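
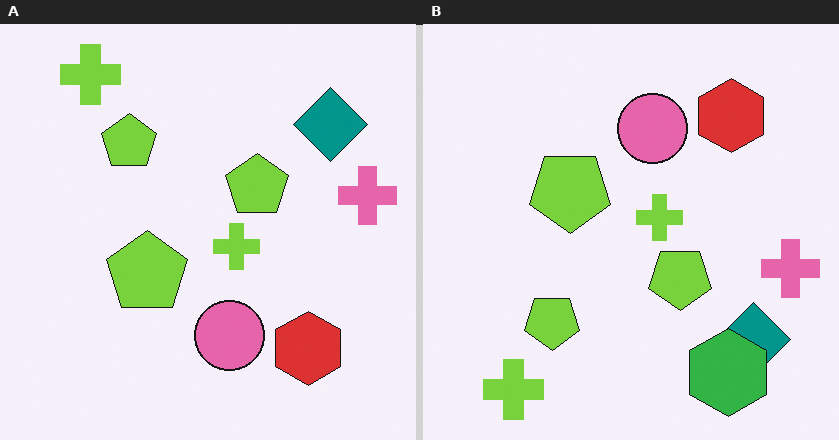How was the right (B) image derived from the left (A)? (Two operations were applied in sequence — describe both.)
Flipped vertically (top ↔ bottom), then overlaid with an additional green hexagon.

The red hexagon is in the bottom-right of the left (A) image and the top-right of the right (B) — shapes on opposite sides of the horizontal midline have swapped in a mirror flip. A green hexagon appears in the right (B) image that is absent from the left (A).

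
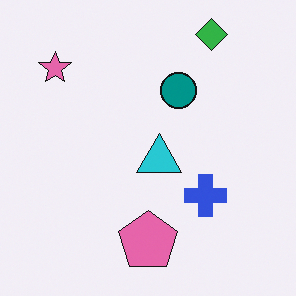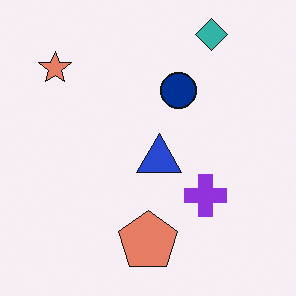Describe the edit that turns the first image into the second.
This is the original image hue-shifted slightly.

Every shape's color has rotated by the same amount around the hue wheel — a uniform hue shift.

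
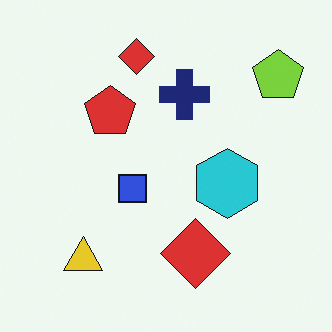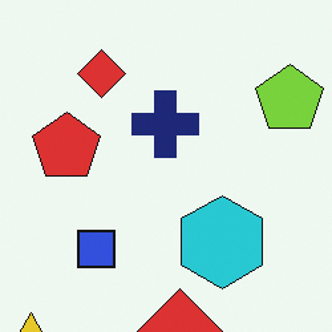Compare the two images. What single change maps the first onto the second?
Cropped slightly and scaled back up.

The visible shapes are larger and the field of view is narrower; shapes near the original edges may be partly or wholly outside the frame — a crop-and-rescale.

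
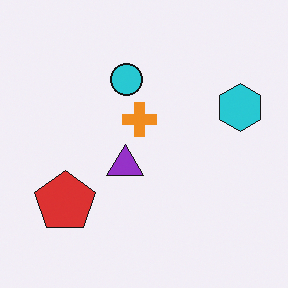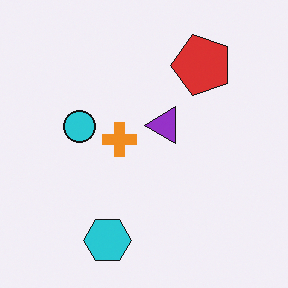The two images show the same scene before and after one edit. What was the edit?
The second image is the first transposed (reflected across the top-left ↔ bottom-right diagonal).

Shapes have swapped their row and column positions — what was in the top-right is now in the bottom-left — a diagonal reflection.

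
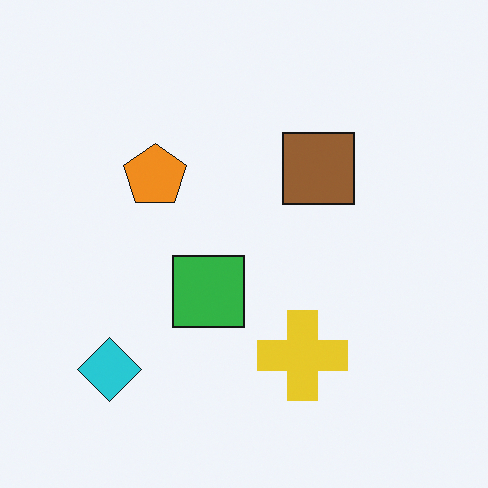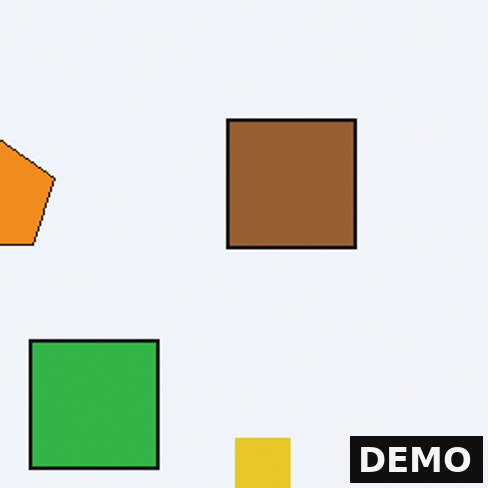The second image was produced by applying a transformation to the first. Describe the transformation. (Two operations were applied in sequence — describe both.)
Cropped tightly and scaled back up, then watermarked with the text "DEMO" in the lower-right corner.

The visible shapes are larger and the field of view is narrower; shapes near the original edges may be partly or wholly outside the frame — a crop-and-rescale. A dark label reading "DEMO" appears in the lower-right corner.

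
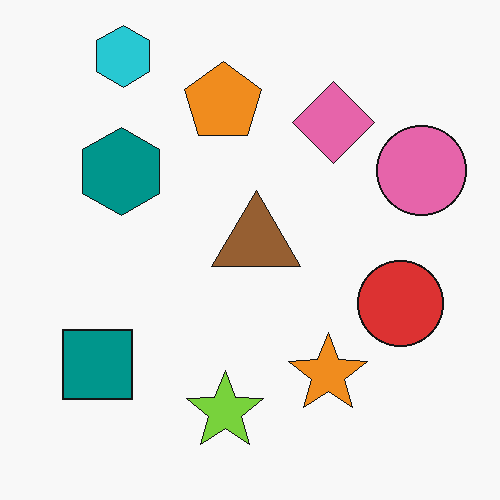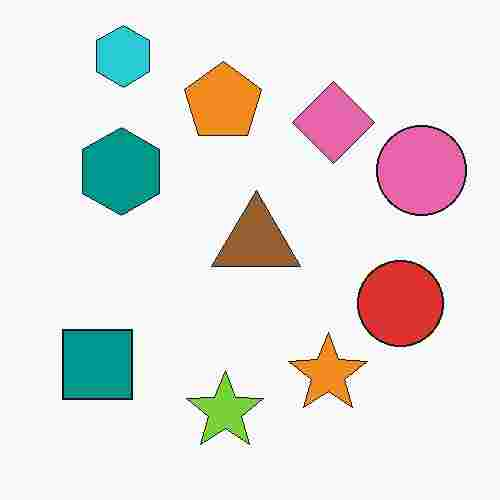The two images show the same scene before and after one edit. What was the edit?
It was degraded with heavy JPEG compression.

Blocky 8×8 compression artifacts appear around shape edges and the flat background shows ringing — characteristic JPEG degradation.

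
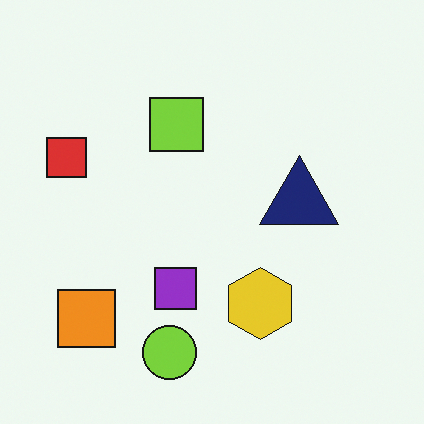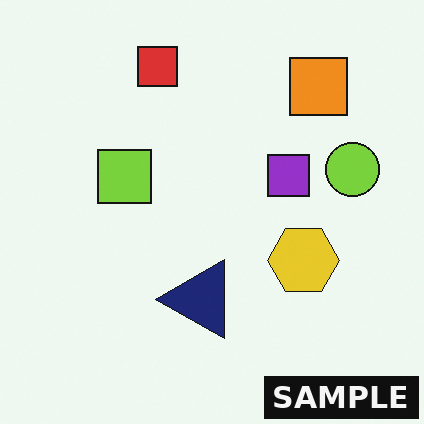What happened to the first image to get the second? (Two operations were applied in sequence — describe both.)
This is the original image transposed (reflected across the top-left ↔ bottom-right diagonal), then watermarked with the text "SAMPLE" in the lower-right corner.

Shapes have swapped their row and column positions — what was in the top-right is now in the bottom-left — a diagonal reflection. A dark label reading "SAMPLE" appears in the lower-right corner.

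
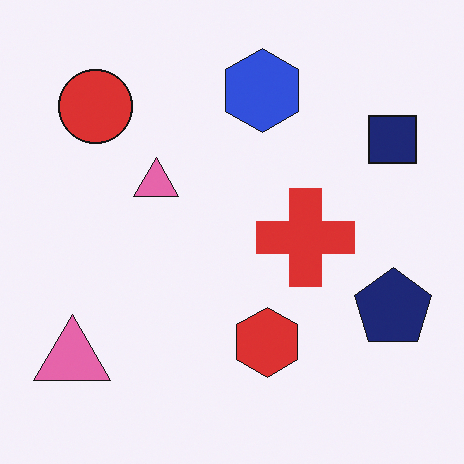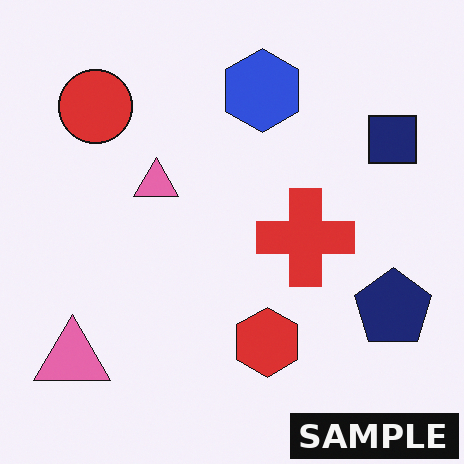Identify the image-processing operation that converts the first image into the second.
It was watermarked with the text "SAMPLE" in the lower-right corner.

A dark label reading "SAMPLE" appears in the lower-right corner.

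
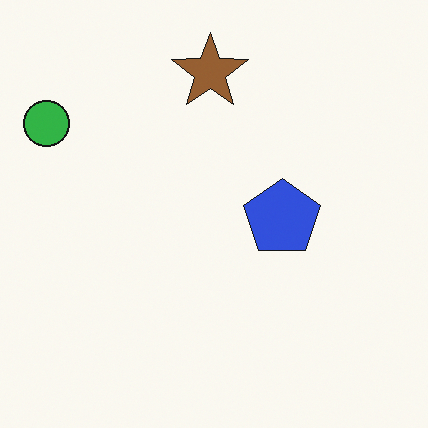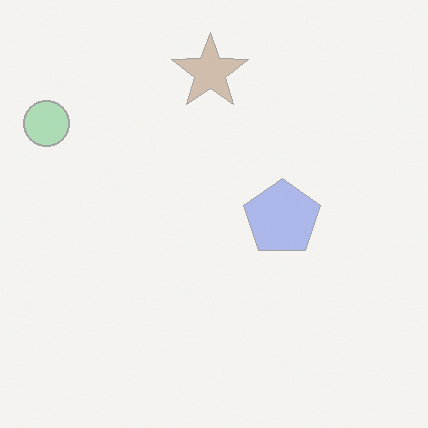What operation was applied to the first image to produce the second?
Given much lower contrast.

Tones are pushed toward mid-grey across the whole image — a global contrast change.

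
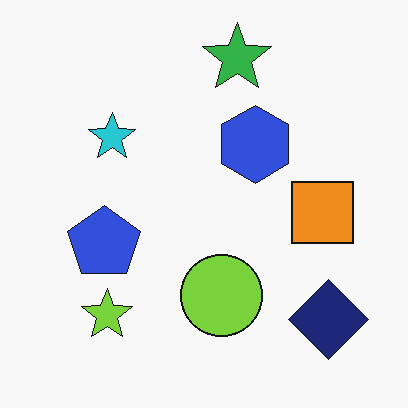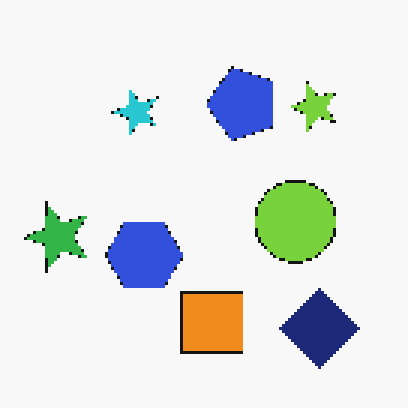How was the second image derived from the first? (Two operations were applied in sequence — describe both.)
Lightly pixelated (a mild mosaic effect), then transposed (reflected across the top-left ↔ bottom-right diagonal).

Shapes are reduced to large square blocks; fine edges and outlines are lost — a downscale-then-upscale (mosaic) effect. Shapes have swapped their row and column positions — what was in the top-right is now in the bottom-left — a diagonal reflection.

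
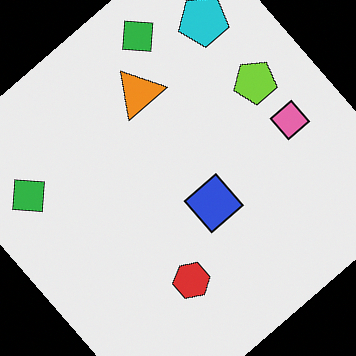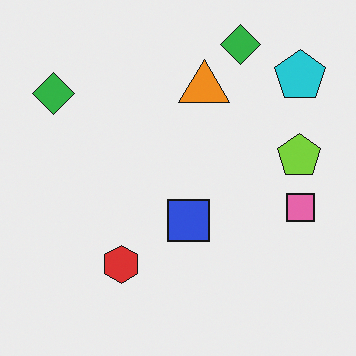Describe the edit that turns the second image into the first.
The first image is the second rotated counter-clockwise by a large amount — several tens of degrees.

Every shape is tilted by the same angle and the image corners show triangular fill wedges — a whole-image rotation by a non-right angle.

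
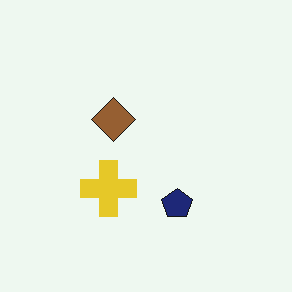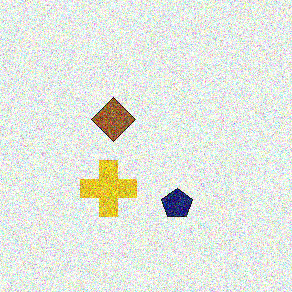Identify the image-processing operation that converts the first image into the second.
The second image is the first degraded with strong gaussian noise.

Random speckle covers the whole image, including the flat background.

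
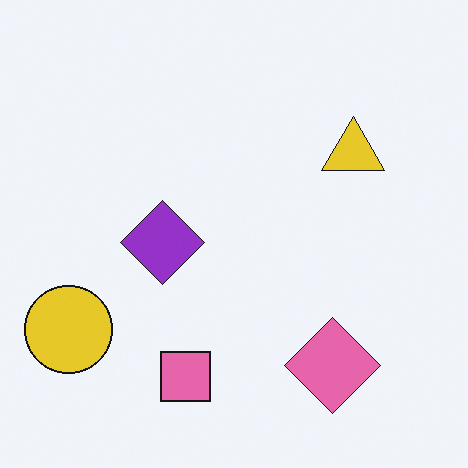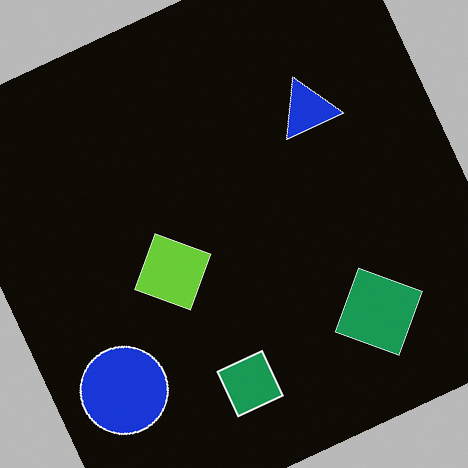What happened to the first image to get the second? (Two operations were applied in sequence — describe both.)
Rotated counter-clockwise by a moderate amount, then color-inverted (negative).

Every shape is tilted by the same angle and the image corners show triangular fill wedges — a whole-image rotation by a non-right angle. The light background has become dark and every shape's color is its complement — a photographic negative.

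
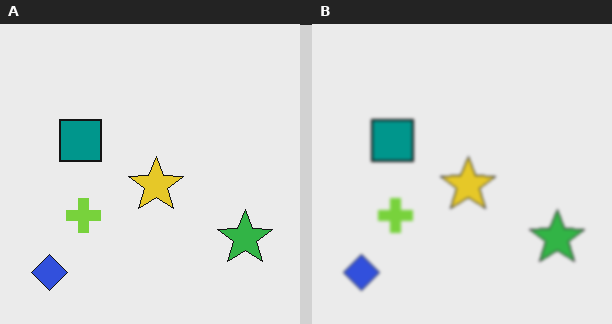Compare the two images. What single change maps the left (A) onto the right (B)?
The transformation is: slightly softened.

Shape edges and outlines are uniformly softened across the whole image.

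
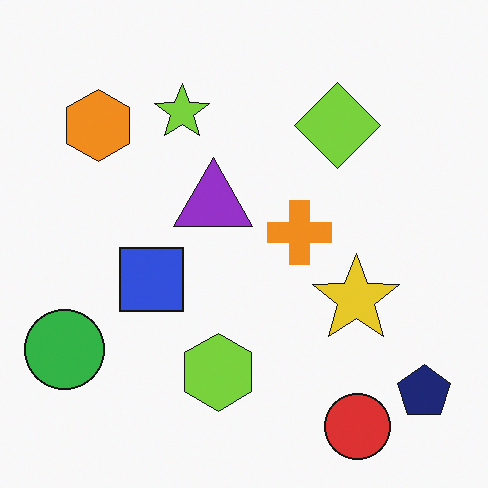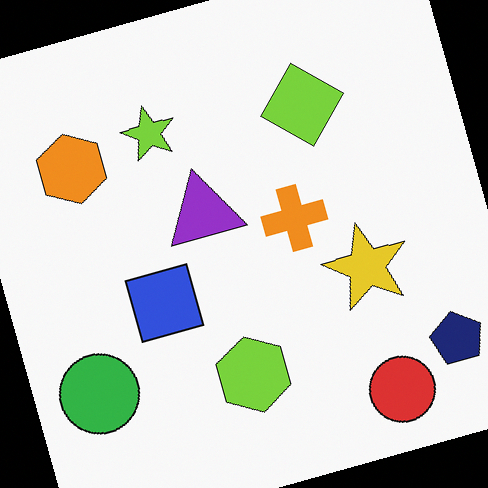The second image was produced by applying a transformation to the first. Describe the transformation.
Rotated counter-clockwise by a clearly visible amount.

Every shape is tilted by the same angle and the image corners show triangular fill wedges — a whole-image rotation by a non-right angle.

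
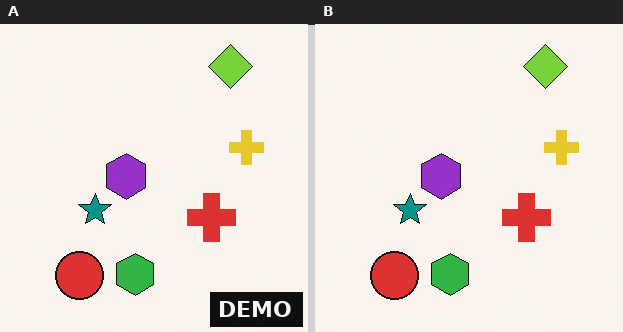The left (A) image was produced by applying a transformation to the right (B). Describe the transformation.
The image was watermarked with the text "DEMO" in the lower-right corner.

A dark label reading "DEMO" appears in the lower-right corner.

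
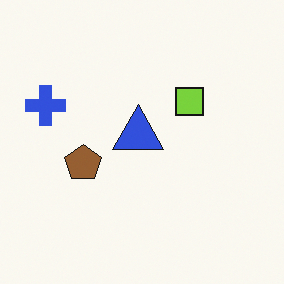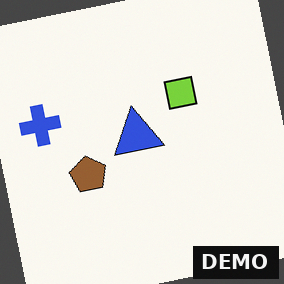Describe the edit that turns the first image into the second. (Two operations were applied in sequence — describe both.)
The transformation is: rotated counter-clockwise by a small amount, then watermarked with the text "DEMO" in the lower-right corner.

Every shape is tilted by the same angle and the image corners show triangular fill wedges — a whole-image rotation by a non-right angle. A dark label reading "DEMO" appears in the lower-right corner.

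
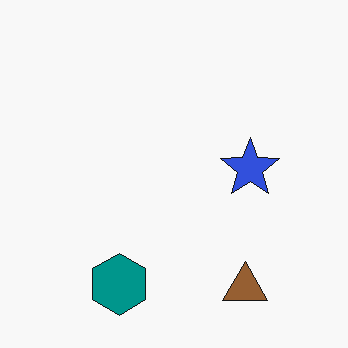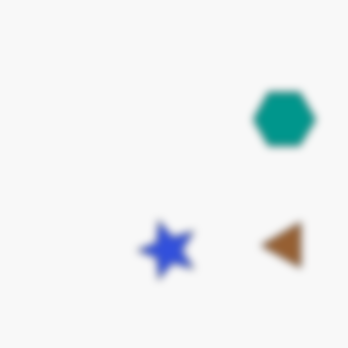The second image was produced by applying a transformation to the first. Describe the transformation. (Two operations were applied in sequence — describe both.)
The image was transposed (reflected across the top-left ↔ bottom-right diagonal), then noticeably gaussian-blurred.

Shapes have swapped their row and column positions — what was in the top-right is now in the bottom-left — a diagonal reflection. Shape edges and outlines are uniformly softened across the whole image.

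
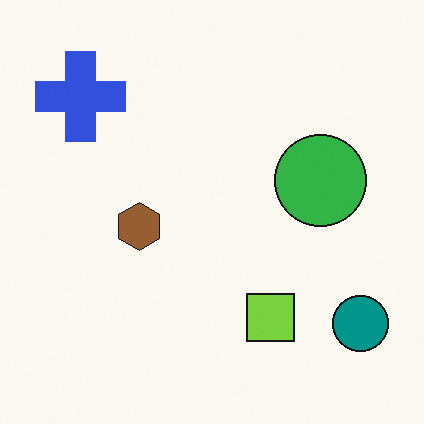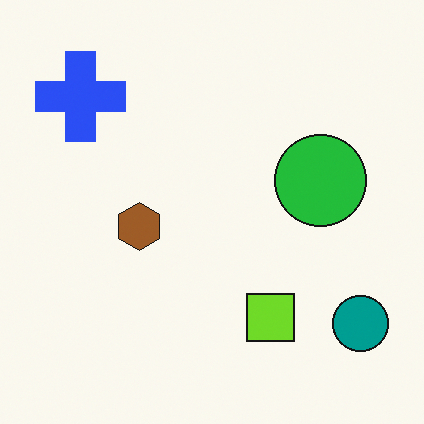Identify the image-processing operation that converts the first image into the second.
It was slightly oversaturated.

All colors are more vivid — a global saturation change.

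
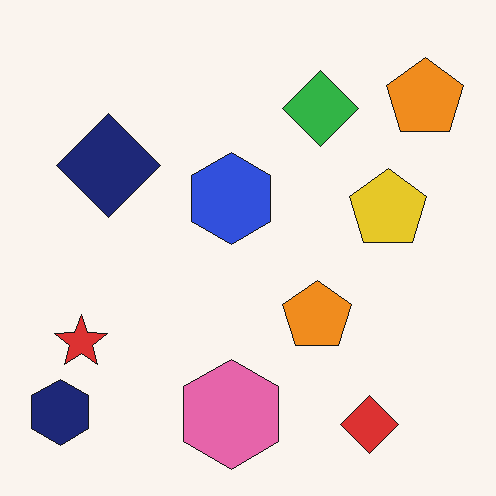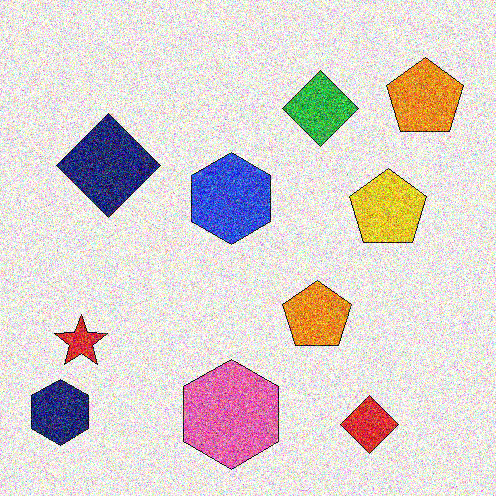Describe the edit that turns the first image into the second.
This is the original image degraded with strong gaussian noise.

Random speckle covers the whole image, including the flat background.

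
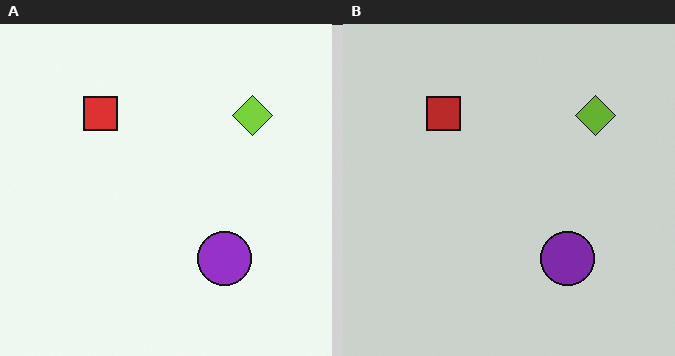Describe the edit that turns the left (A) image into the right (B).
The transformation is: darkened a little.

Every pixel — background and shapes alike — is uniformly darkened.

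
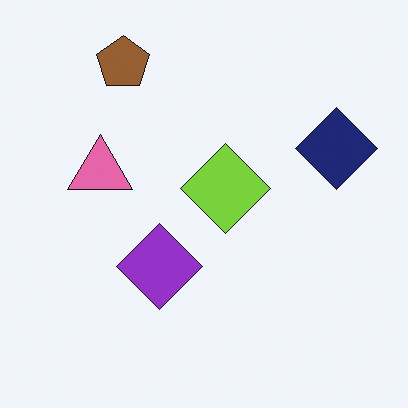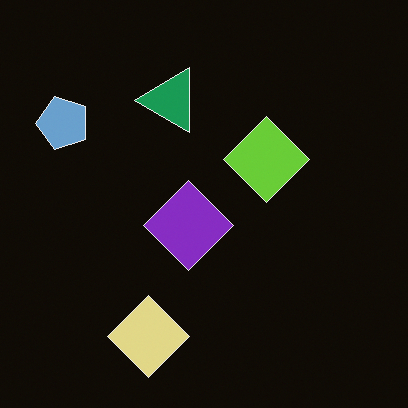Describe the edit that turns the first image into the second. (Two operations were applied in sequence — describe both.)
It was transposed (reflected across the top-left ↔ bottom-right diagonal), then color-inverted (negative).

Shapes have swapped their row and column positions — what was in the top-right is now in the bottom-left — a diagonal reflection. The light background has become dark and every shape's color is its complement — a photographic negative.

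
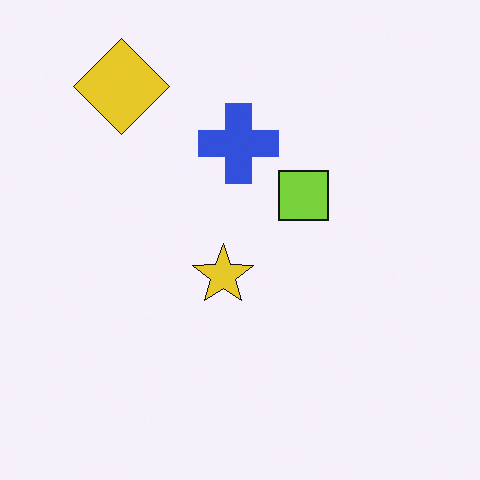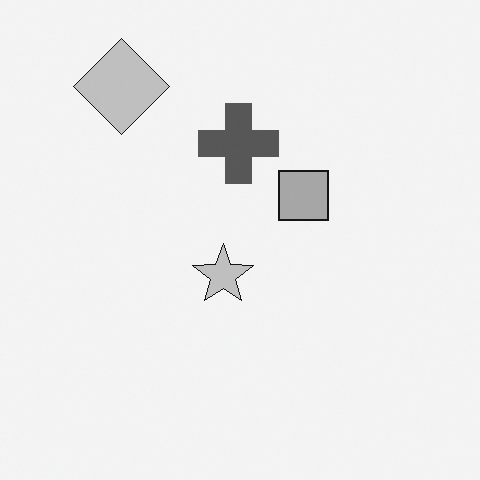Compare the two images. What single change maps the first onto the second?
The image was converted to grayscale.

All color is removed — every shape is now a shade of grey.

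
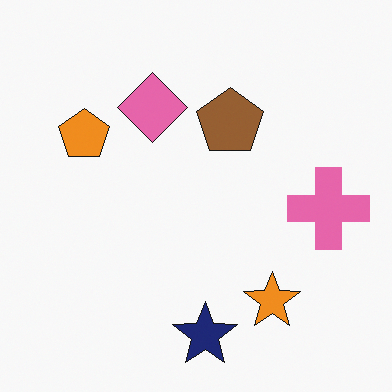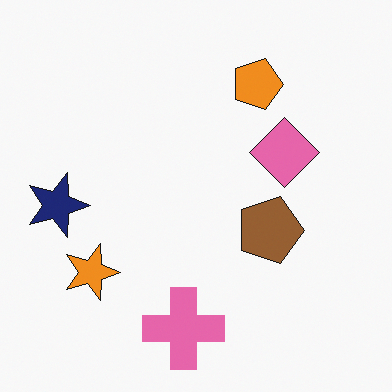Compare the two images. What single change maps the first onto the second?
This is the original image rotated 90° clockwise.

The navy star sits in the bottom of the first image and the left of the second — consistent with a whole-image 90° clockwise rotation.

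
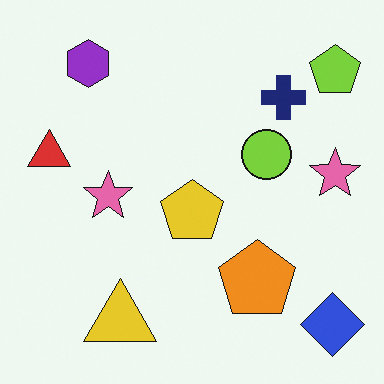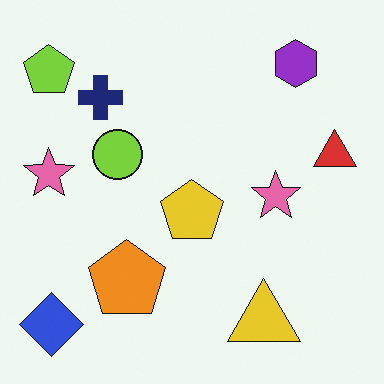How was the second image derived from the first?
This is the original image flipped horizontally (left ↔ right).

The lime pentagon is in the top-right of the first image and the top-left of the second — shapes on opposite sides of the vertical midline have swapped in a mirror flip.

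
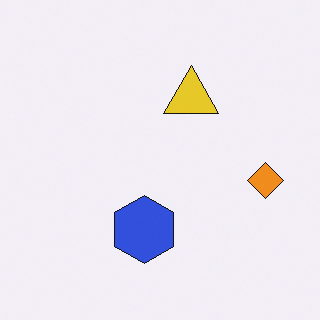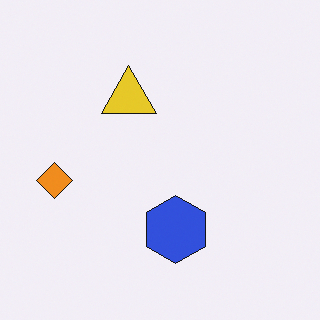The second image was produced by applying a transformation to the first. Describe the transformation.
The second image is the first flipped horizontally (left ↔ right).

The orange diamond is in the right of the first image and the left of the second — shapes on opposite sides of the vertical midline have swapped in a mirror flip.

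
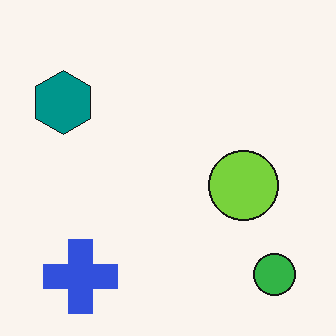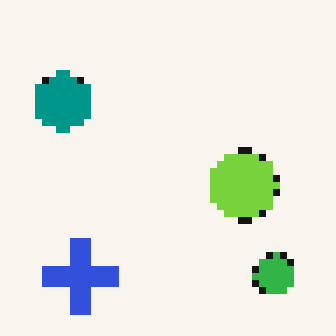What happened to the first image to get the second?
Pixelated into visible square blocks.

Shapes are reduced to large square blocks; fine edges and outlines are lost — a downscale-then-upscale (mosaic) effect.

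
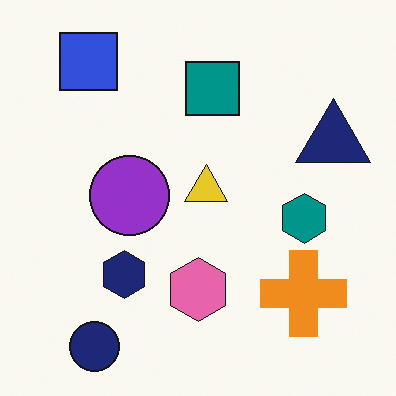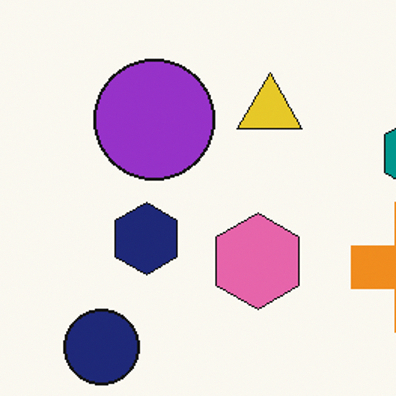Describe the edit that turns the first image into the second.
The second image is the first cropped slightly and scaled back up.

The visible shapes are larger and the field of view is narrower; shapes near the original edges may be partly or wholly outside the frame — a crop-and-rescale.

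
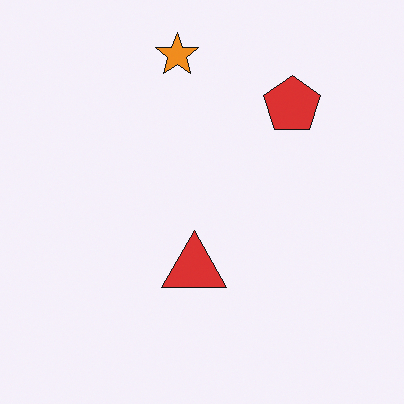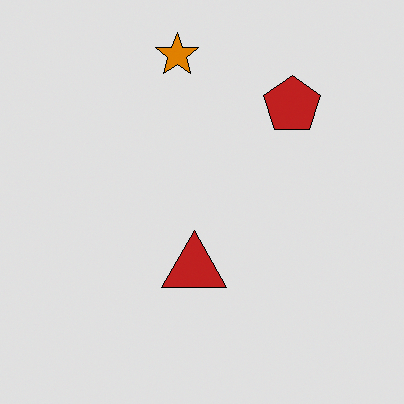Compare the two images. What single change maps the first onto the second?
The second image is the first moderately posterized.

Each flat color has snapped to a coarser quantized level — most visibly, the near-white background has dropped to a flat grey.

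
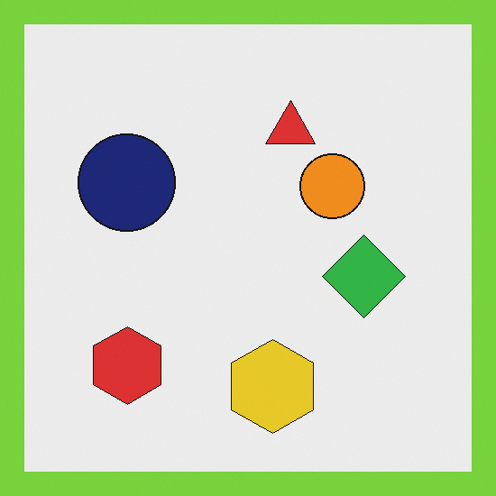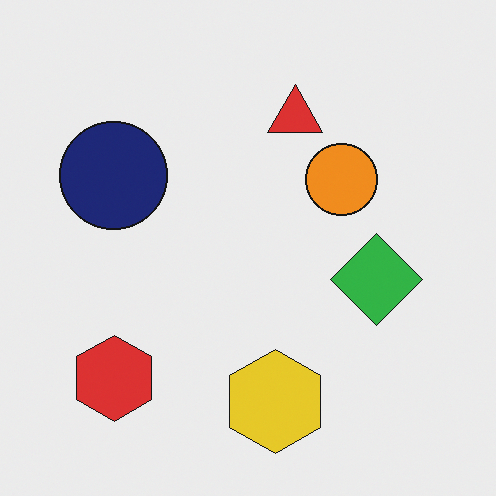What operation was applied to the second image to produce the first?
The image was framed with a lime border.

A solid lime frame runs around the edge of the first image, with the content slightly shrunk inside it.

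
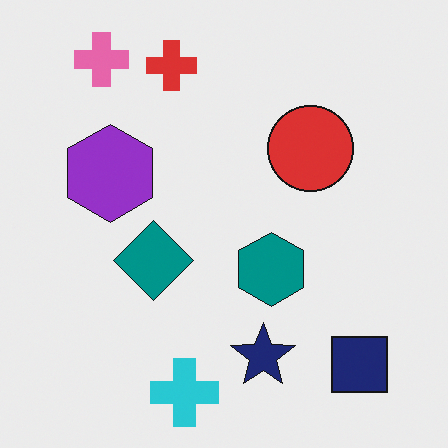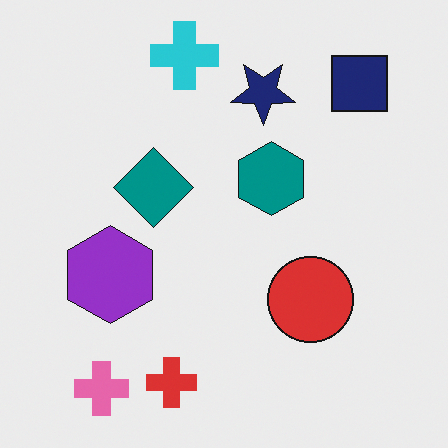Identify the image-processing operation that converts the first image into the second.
The transformation is: flipped vertically (top ↔ bottom).

The cyan cross is in the bottom of the first image and the top of the second — shapes on opposite sides of the horizontal midline have swapped in a mirror flip.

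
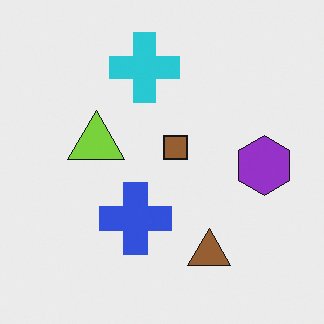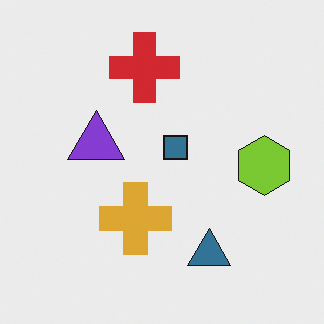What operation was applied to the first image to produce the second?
It was hue-shifted by a large amount.

Every shape's color has rotated by the same amount around the hue wheel — a uniform hue shift.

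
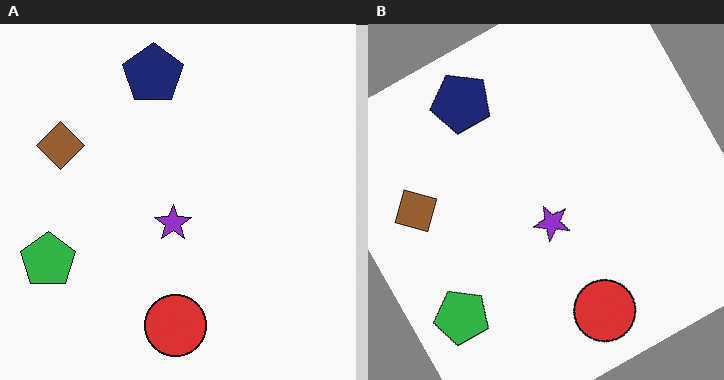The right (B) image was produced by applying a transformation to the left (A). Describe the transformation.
Rotated counter-clockwise by a moderate amount.

Every shape is tilted by the same angle and the image corners show triangular fill wedges — a whole-image rotation by a non-right angle.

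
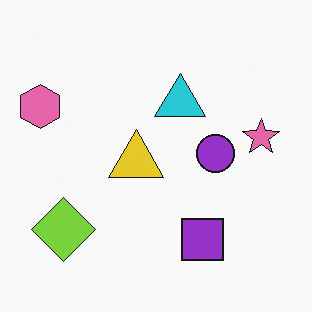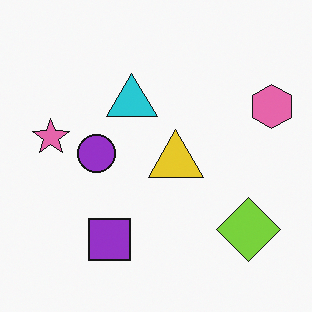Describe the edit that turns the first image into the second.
The second image is the first flipped horizontally (left ↔ right).

The pink hexagon is in the left of the first image and the right of the second — shapes on opposite sides of the vertical midline have swapped in a mirror flip.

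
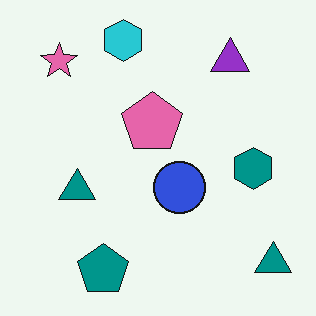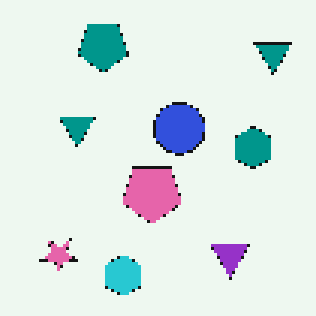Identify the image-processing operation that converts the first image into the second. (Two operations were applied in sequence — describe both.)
The second image is the first flipped vertically (top ↔ bottom), then mildly pixelated.

The cyan hexagon is in the top of the first image and the bottom of the second — shapes on opposite sides of the horizontal midline have swapped in a mirror flip. Shapes are reduced to large square blocks; fine edges and outlines are lost — a downscale-then-upscale (mosaic) effect.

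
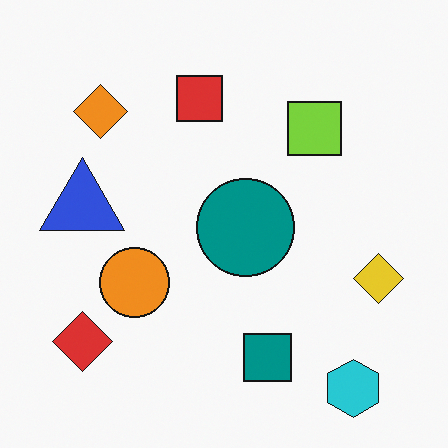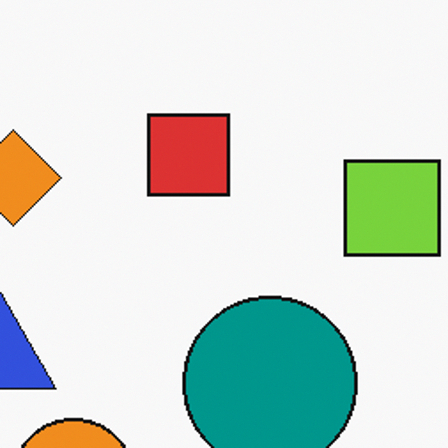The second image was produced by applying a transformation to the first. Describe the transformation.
The second image is the first cropped to a noticeably smaller region and rescaled.

The visible shapes are larger and the field of view is narrower; shapes near the original edges may be partly or wholly outside the frame — a crop-and-rescale.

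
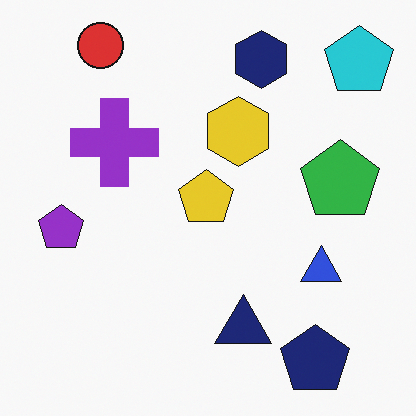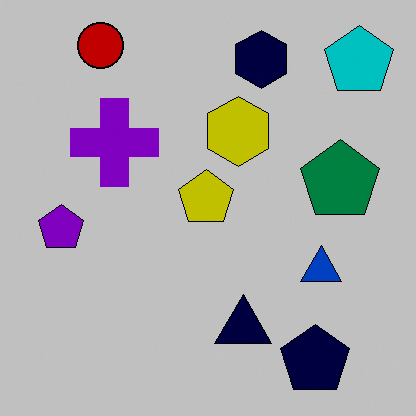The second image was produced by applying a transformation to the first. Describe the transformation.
This is the original image aggressively posterized.

Each flat color has snapped to a coarser quantized level — most visibly, the near-white background has dropped to a flat grey.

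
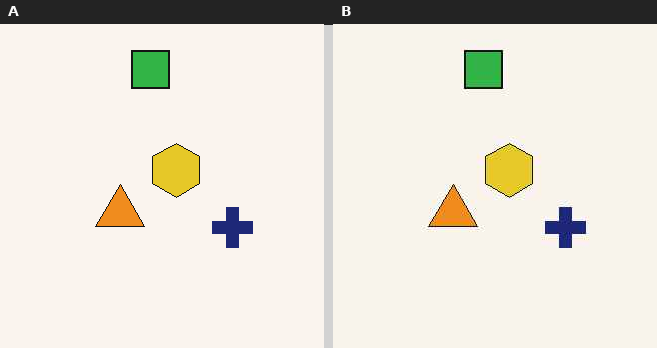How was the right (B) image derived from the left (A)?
The right (B) image is the left (A) JPEG-compressed with visible artifacts.

Blocky 8×8 compression artifacts appear around shape edges and the flat background shows ringing — characteristic JPEG degradation.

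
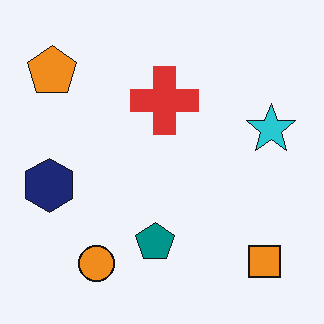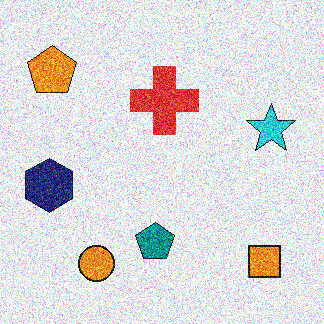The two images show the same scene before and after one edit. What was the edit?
It was degraded with strong gaussian noise.

Random speckle covers the whole image, including the flat background.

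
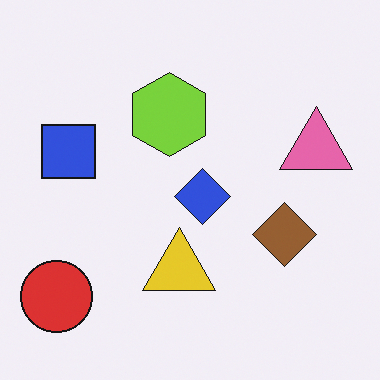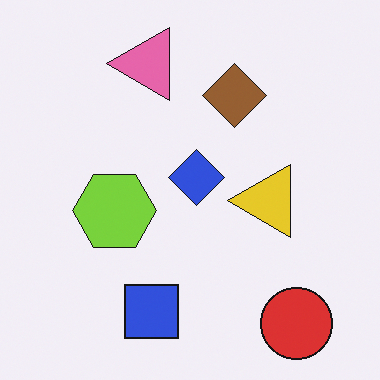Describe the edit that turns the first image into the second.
The image was rotated 90° counter-clockwise.

The red circle sits in the bottom-left of the first image and the bottom-right of the second — consistent with a whole-image 90° counter-clockwise rotation.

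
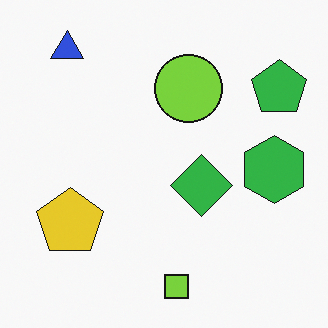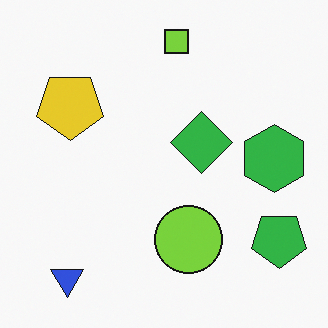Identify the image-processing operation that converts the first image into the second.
The image was flipped vertically (top ↔ bottom).

The lime square is in the bottom of the first image and the top of the second — shapes on opposite sides of the horizontal midline have swapped in a mirror flip.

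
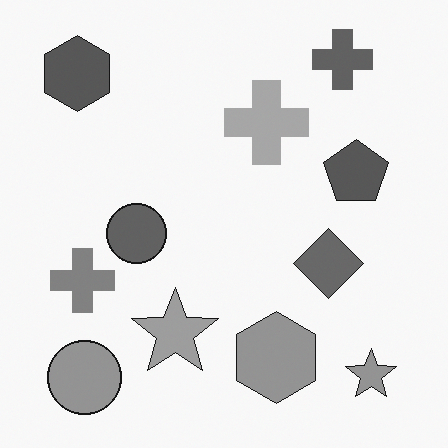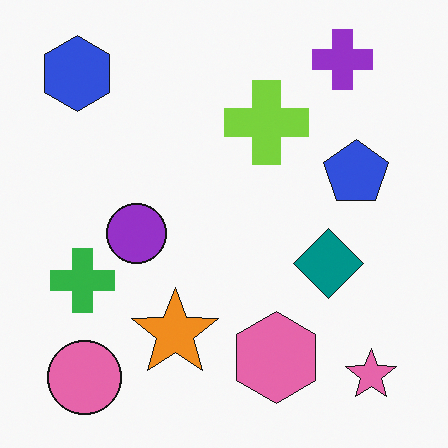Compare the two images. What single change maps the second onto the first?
The first image is the second converted to grayscale.

All color is removed — every shape is now a shade of grey.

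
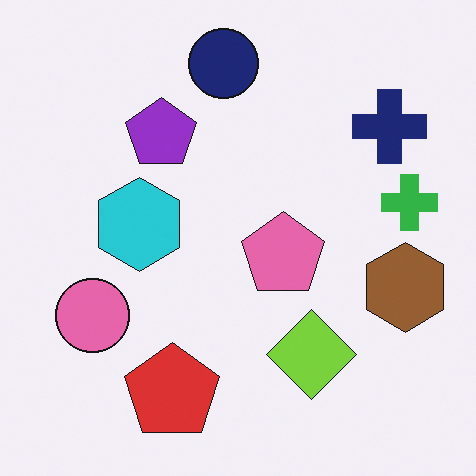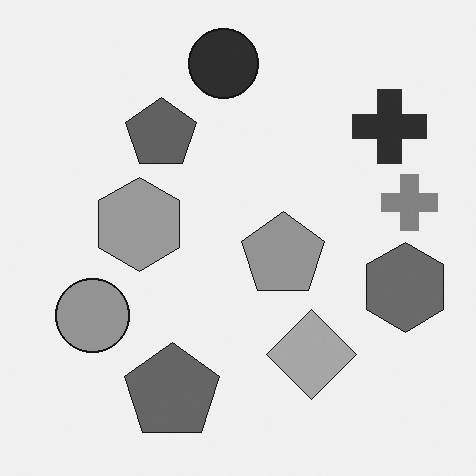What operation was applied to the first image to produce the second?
It was converted to grayscale.

All color is removed — every shape is now a shade of grey.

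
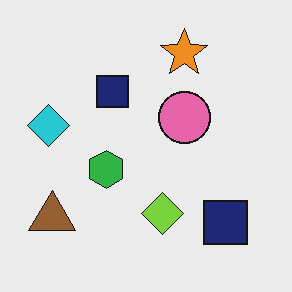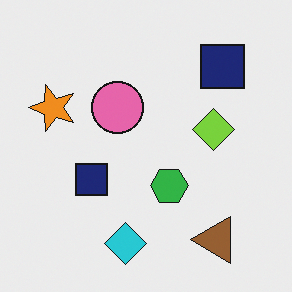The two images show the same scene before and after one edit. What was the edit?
Rotated 90° counter-clockwise.

The brown triangle sits in the bottom-left of the first image and the bottom-right of the second — consistent with a whole-image 90° counter-clockwise rotation.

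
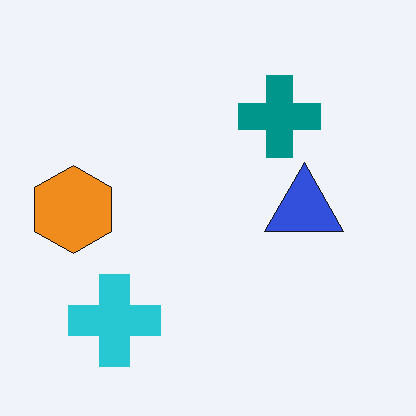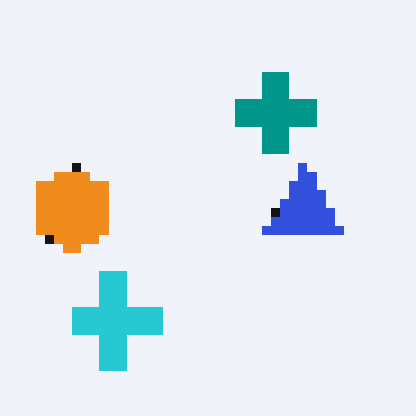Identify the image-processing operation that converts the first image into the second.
This is the original image heavily pixelated into large blocks.

Shapes are reduced to large square blocks; fine edges and outlines are lost — a downscale-then-upscale (mosaic) effect.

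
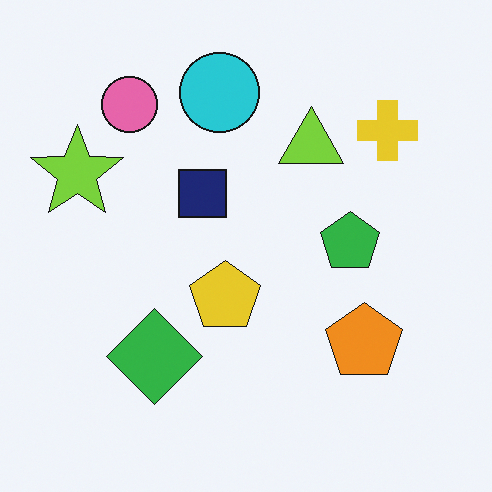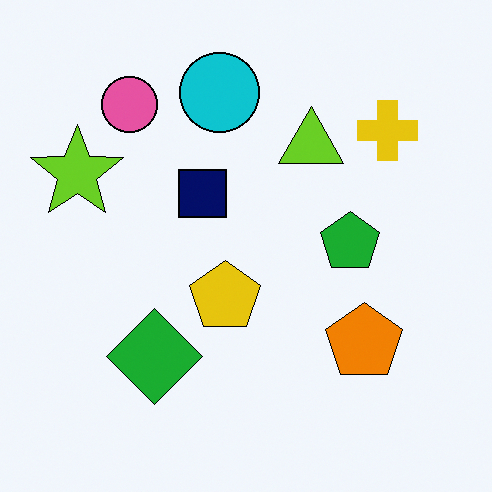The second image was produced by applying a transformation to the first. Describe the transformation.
The second image is the first given slightly increased contrast.

Tones are pushed away from mid-grey across the whole image — a global contrast change.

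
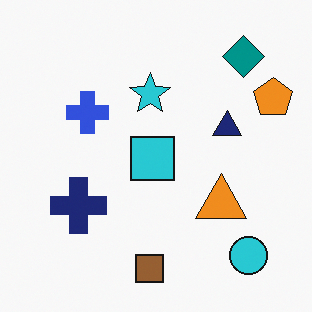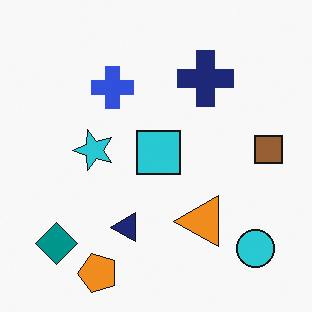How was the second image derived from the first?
It was transposed (reflected across the top-left ↔ bottom-right diagonal).

Shapes have swapped their row and column positions — what was in the top-right is now in the bottom-left — a diagonal reflection.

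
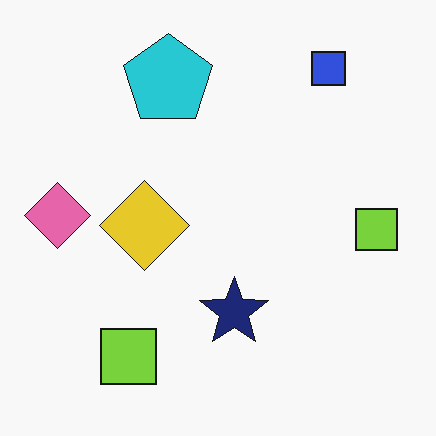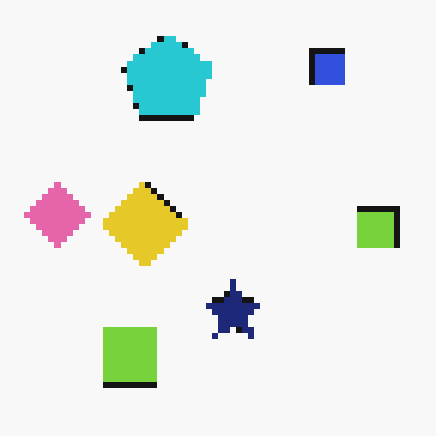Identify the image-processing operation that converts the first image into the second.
The transformation is: moderately pixelated.

Shapes are reduced to large square blocks; fine edges and outlines are lost — a downscale-then-upscale (mosaic) effect.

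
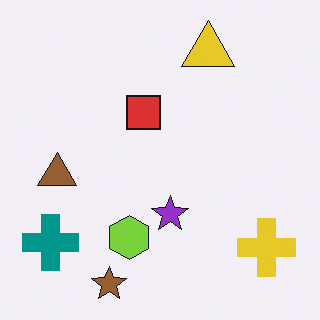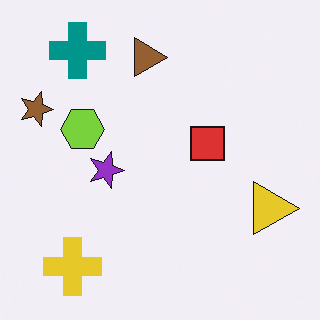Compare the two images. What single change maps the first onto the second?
It was rotated 90° clockwise.

The teal cross sits in the bottom-left of the first image and the top-left of the second — consistent with a whole-image 90° clockwise rotation.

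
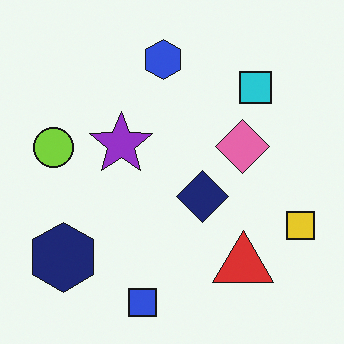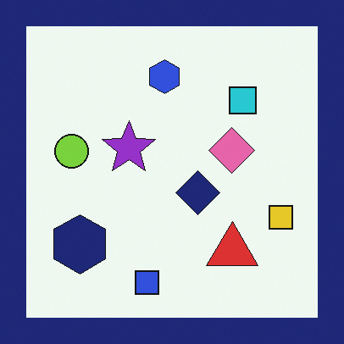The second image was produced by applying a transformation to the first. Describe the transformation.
It was framed with a navy border.

A solid navy frame runs around the edge of the second image, with the content slightly shrunk inside it.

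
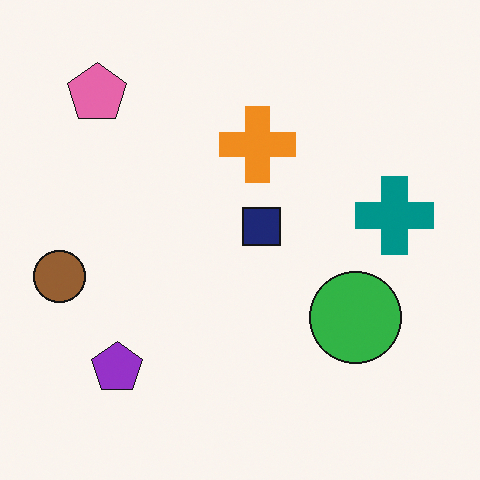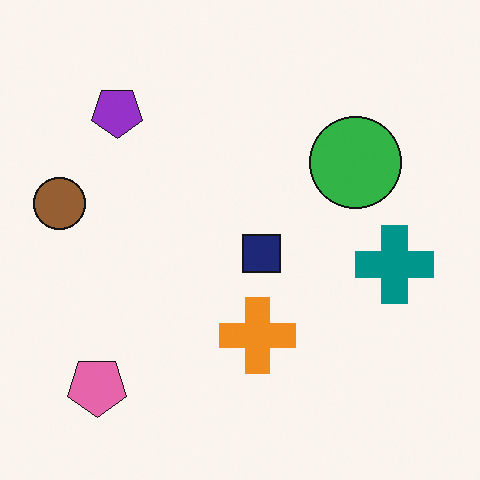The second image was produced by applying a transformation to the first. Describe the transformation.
The image was flipped vertically (top ↔ bottom).

The pink pentagon is in the top-left of the first image and the bottom-left of the second — shapes on opposite sides of the horizontal midline have swapped in a mirror flip.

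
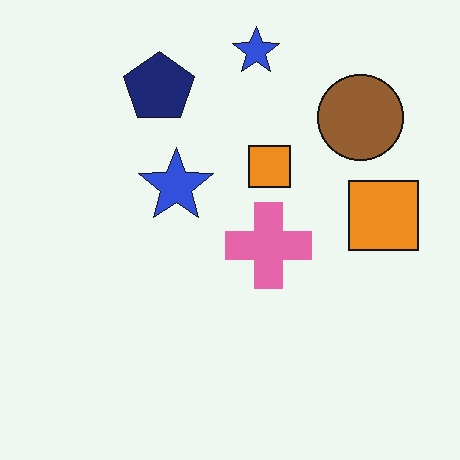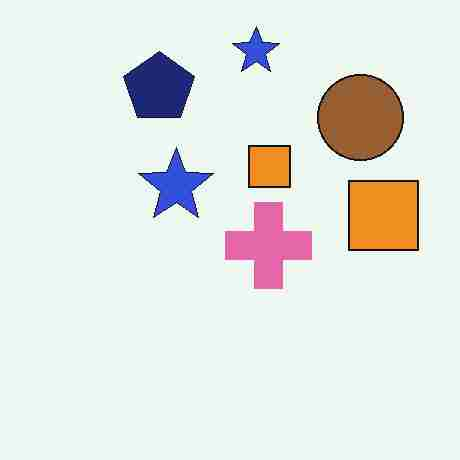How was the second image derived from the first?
The image was heavily JPEG-compressed with obvious blocking artifacts.

Blocky 8×8 compression artifacts appear around shape edges and the flat background shows ringing — characteristic JPEG degradation.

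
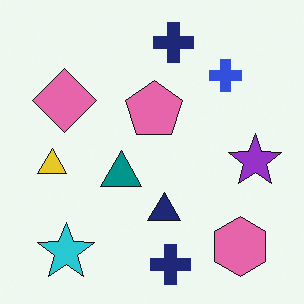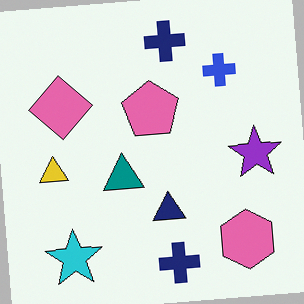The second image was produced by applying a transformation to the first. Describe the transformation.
The second image is the first rotated counter-clockwise by a few degrees.

Every shape is tilted by the same angle and the image corners show triangular fill wedges — a whole-image rotation by a non-right angle.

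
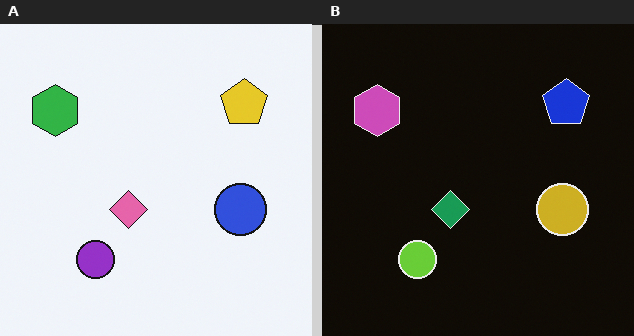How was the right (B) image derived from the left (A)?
The image was color-inverted (negative).

The light background has become dark and every shape's color is its complement — a photographic negative.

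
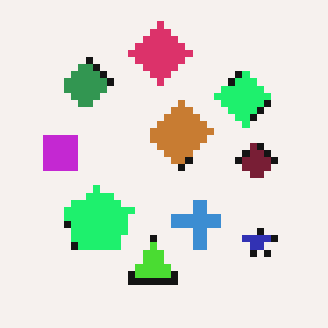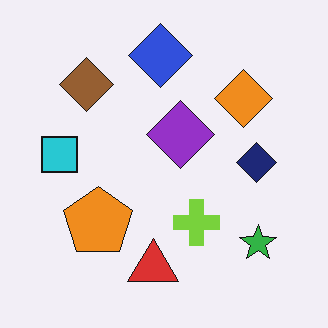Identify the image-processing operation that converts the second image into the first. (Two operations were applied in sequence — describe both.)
This is the original image hue-shifted noticeably, then moderately pixelated.

Every shape's color has rotated by the same amount around the hue wheel — a uniform hue shift. Shapes are reduced to large square blocks; fine edges and outlines are lost — a downscale-then-upscale (mosaic) effect.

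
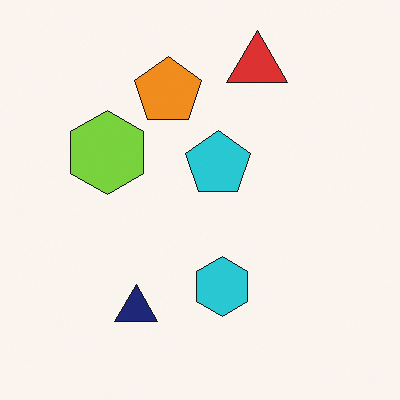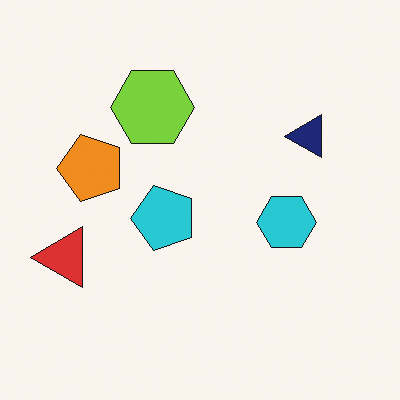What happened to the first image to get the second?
It was transposed (reflected across the top-left ↔ bottom-right diagonal).

Shapes have swapped their row and column positions — what was in the top-right is now in the bottom-left — a diagonal reflection.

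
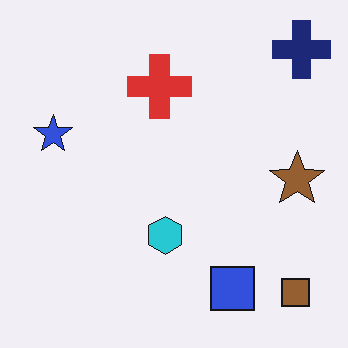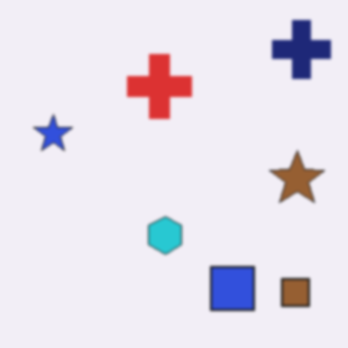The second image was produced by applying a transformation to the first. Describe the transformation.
This is the original image given a subtle gaussian blur.

Shape edges and outlines are uniformly softened across the whole image.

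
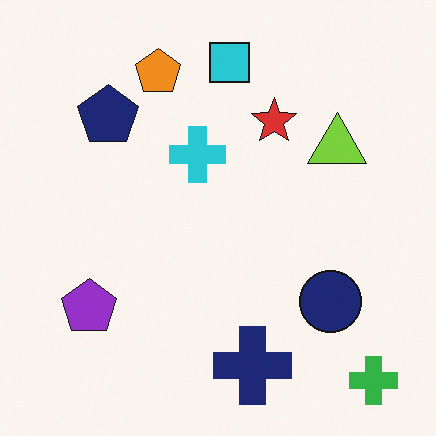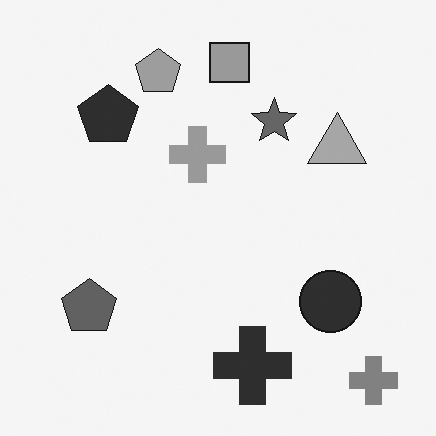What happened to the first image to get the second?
The transformation is: converted to grayscale.

All color is removed — every shape is now a shade of grey.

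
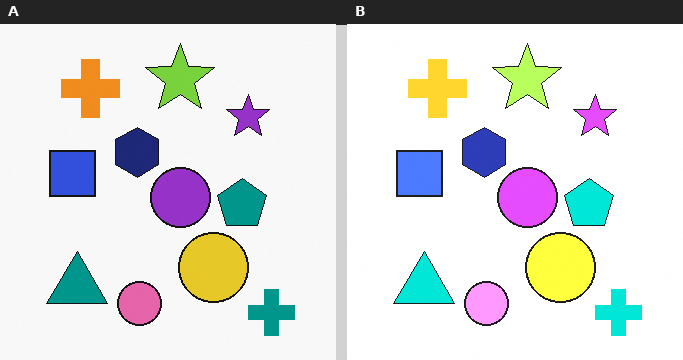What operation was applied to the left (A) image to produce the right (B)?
The right (B) image is the left (A) brightened a lot.

Every pixel — background and shapes alike — is uniformly brightened.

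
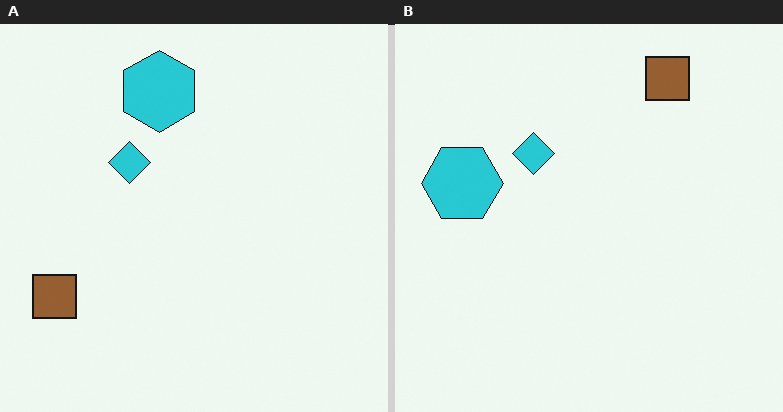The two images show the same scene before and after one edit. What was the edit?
It was transposed (reflected across the top-left ↔ bottom-right diagonal).

Shapes have swapped their row and column positions — what was in the top-right is now in the bottom-left — a diagonal reflection.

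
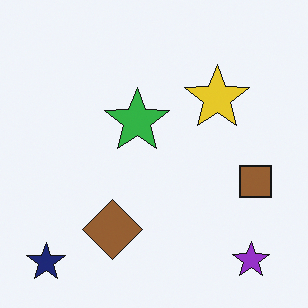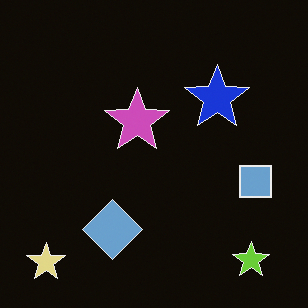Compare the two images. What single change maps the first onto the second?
This is the original image color-inverted (negative).

The light background has become dark and every shape's color is its complement — a photographic negative.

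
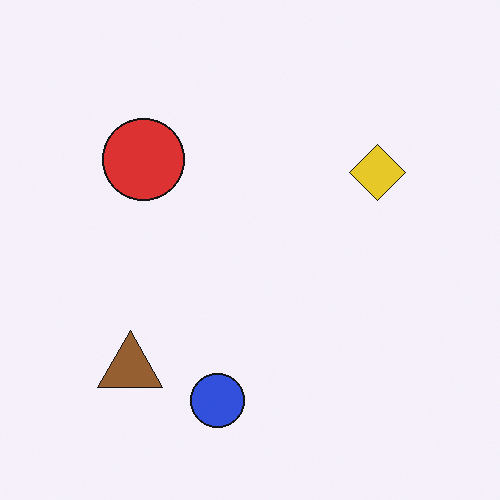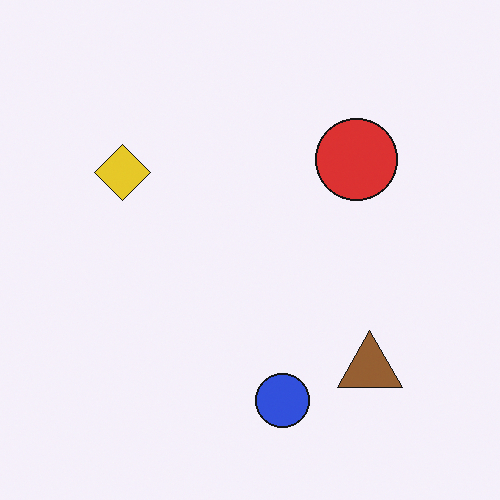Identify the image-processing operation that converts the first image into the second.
It was flipped horizontally (left ↔ right).

The yellow diamond is in the right of the first image and the left of the second — shapes on opposite sides of the vertical midline have swapped in a mirror flip.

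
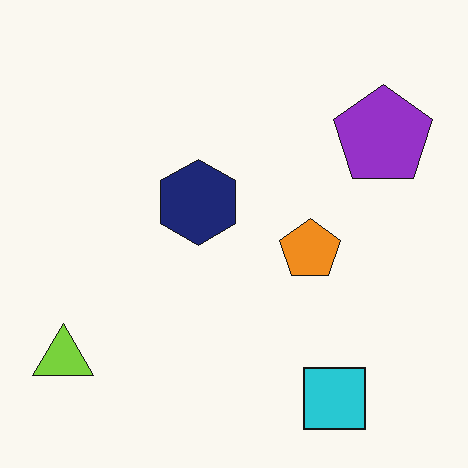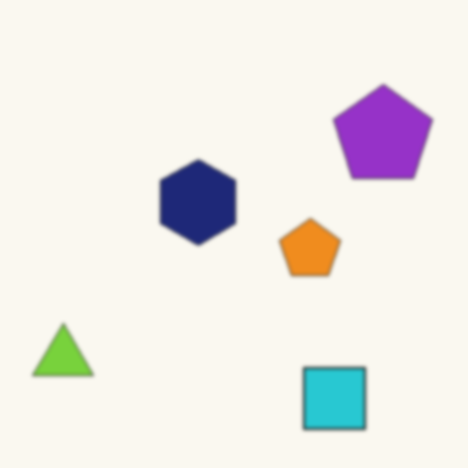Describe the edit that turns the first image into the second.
The second image is the first lightly blurred.

Shape edges and outlines are uniformly softened across the whole image.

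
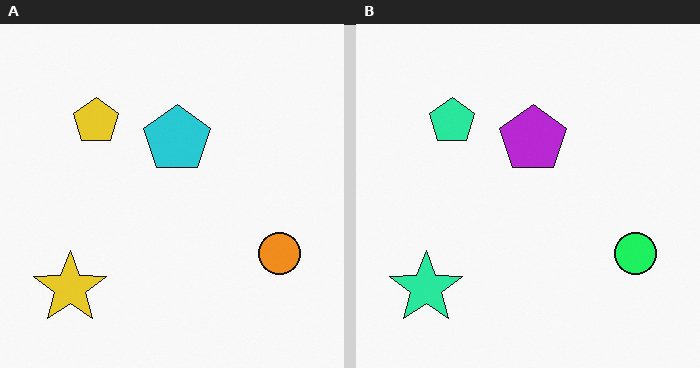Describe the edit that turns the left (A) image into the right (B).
This is the original image hue-shifted noticeably.

Every shape's color has rotated by the same amount around the hue wheel — a uniform hue shift.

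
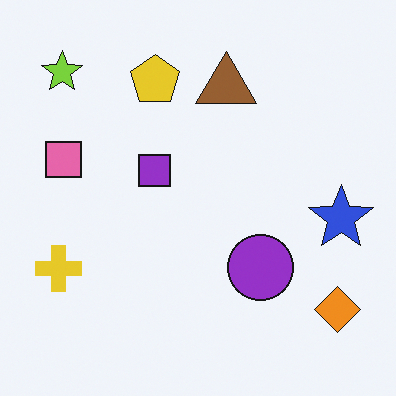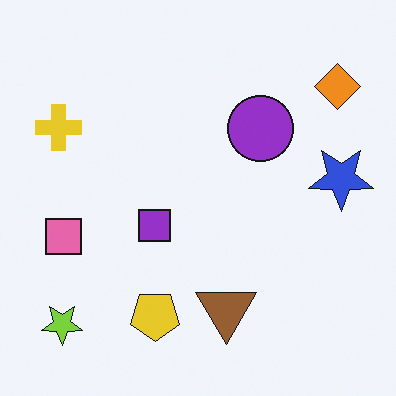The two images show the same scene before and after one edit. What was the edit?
The second image is the first flipped vertically (top ↔ bottom).

The lime star is in the top-left of the first image and the bottom-left of the second — shapes on opposite sides of the horizontal midline have swapped in a mirror flip.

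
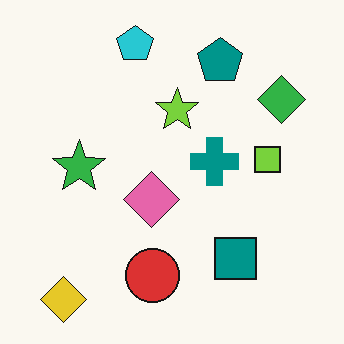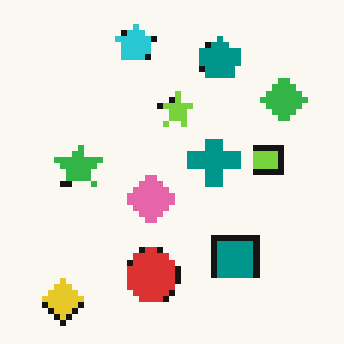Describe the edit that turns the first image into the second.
Moderately pixelated.

Shapes are reduced to large square blocks; fine edges and outlines are lost — a downscale-then-upscale (mosaic) effect.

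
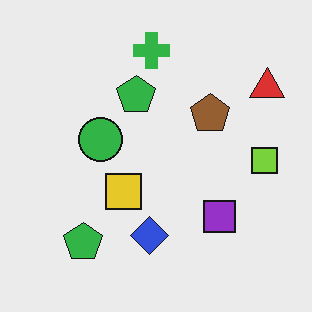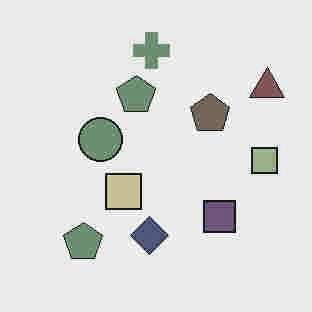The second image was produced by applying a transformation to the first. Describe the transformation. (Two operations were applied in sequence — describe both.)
This is the original image heavily JPEG-compressed with obvious blocking artifacts, then made much more muted (saturation change).

Blocky 8×8 compression artifacts appear around shape edges and the flat background shows ringing — characteristic JPEG degradation. All colors are more muted and greyish — a global saturation change.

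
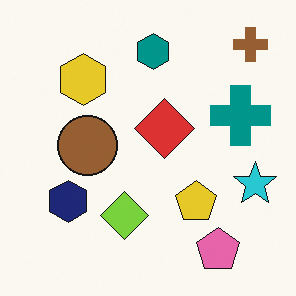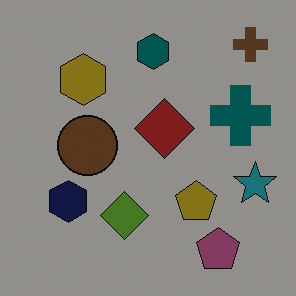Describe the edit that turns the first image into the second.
This is the original image darkened a lot.

Every pixel — background and shapes alike — is uniformly darkened.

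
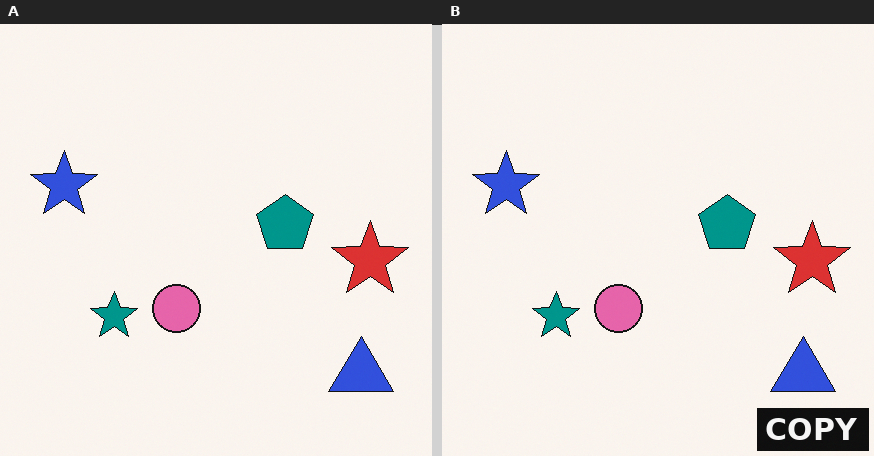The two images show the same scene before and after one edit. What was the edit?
This is the original image watermarked with the text "COPY" in the lower-right corner.

A dark label reading "COPY" appears in the lower-right corner.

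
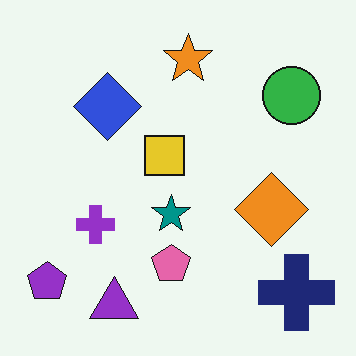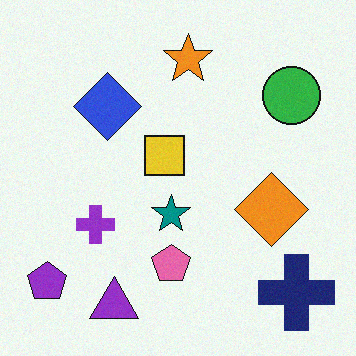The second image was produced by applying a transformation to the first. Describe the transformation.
The second image is the first degraded with a light layer of grain.

Random speckle covers the whole image, including the flat background.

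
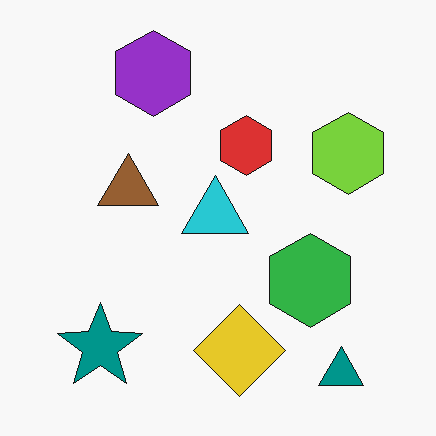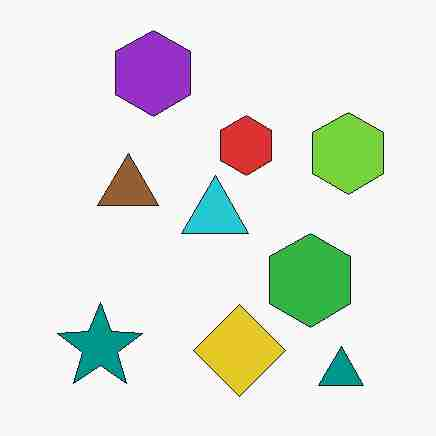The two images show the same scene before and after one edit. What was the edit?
This is the original image heavily JPEG-compressed with obvious blocking artifacts.

Blocky 8×8 compression artifacts appear around shape edges and the flat background shows ringing — characteristic JPEG degradation.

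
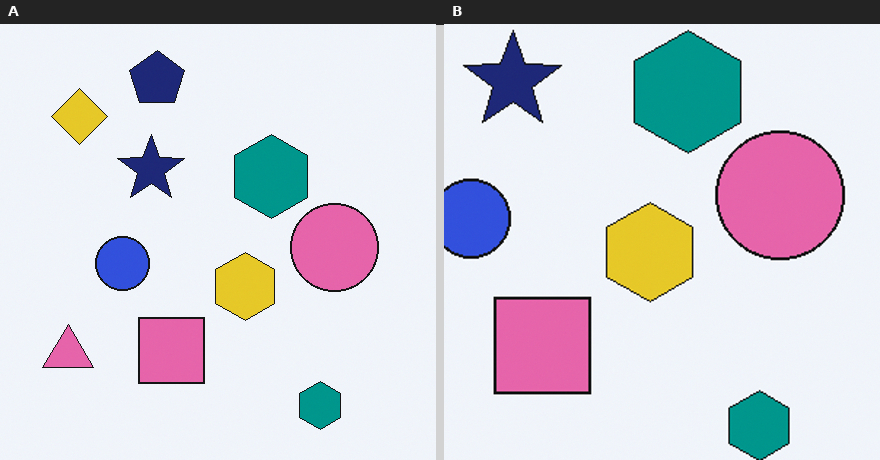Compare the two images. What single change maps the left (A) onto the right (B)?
The right (B) image is the left (A) cropped slightly and scaled back up.

The visible shapes are larger and the field of view is narrower; shapes near the original edges may be partly or wholly outside the frame — a crop-and-rescale.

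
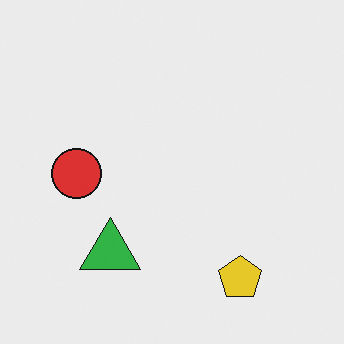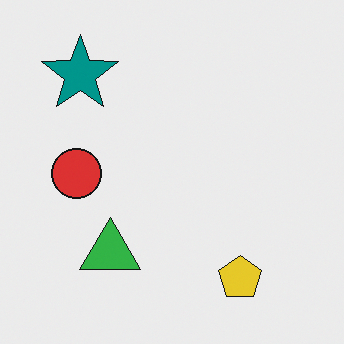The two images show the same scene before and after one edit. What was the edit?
The transformation is: overlaid with an additional teal star.

A teal star appears in the second image that is absent from the first.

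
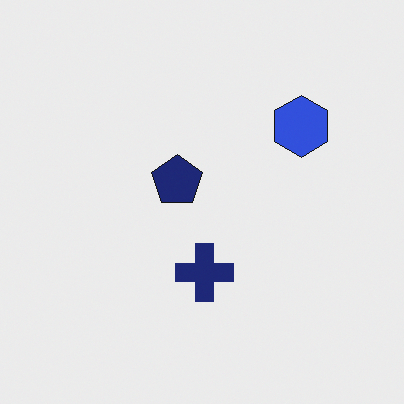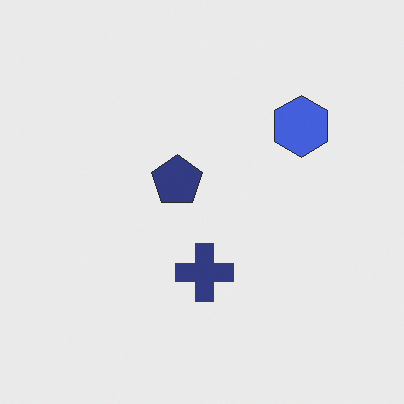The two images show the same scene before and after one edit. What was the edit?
The transformation is: given slightly reduced contrast.

Tones are pushed toward mid-grey across the whole image — a global contrast change.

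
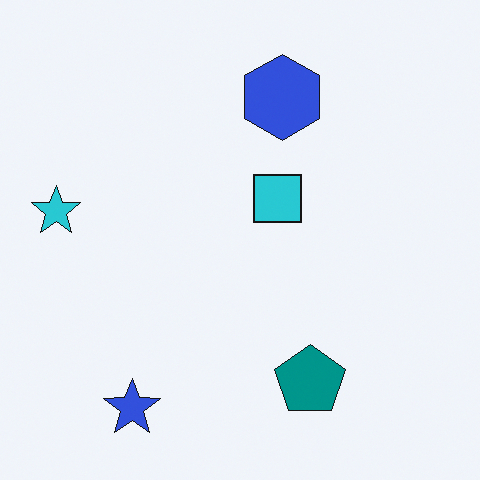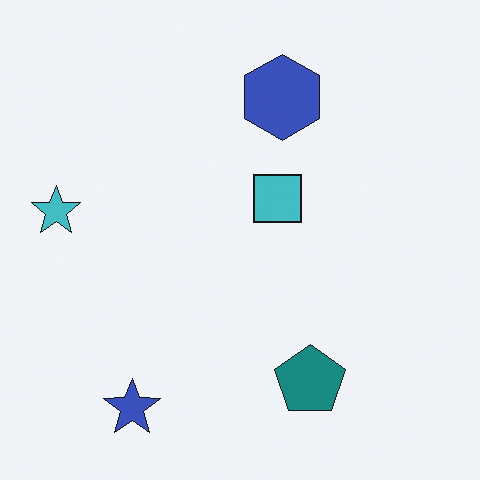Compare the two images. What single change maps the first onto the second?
The transformation is: slightly desaturated.

All colors are more muted and greyish — a global saturation change.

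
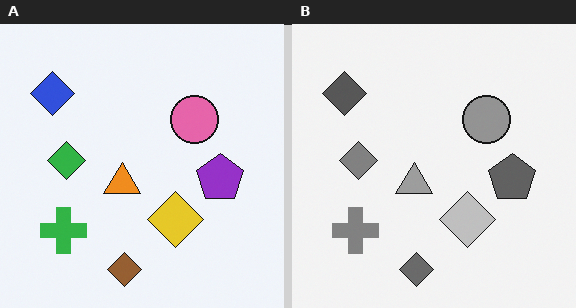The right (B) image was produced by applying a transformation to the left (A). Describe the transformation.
The right (B) image is the left (A) converted to grayscale.

All color is removed — every shape is now a shade of grey.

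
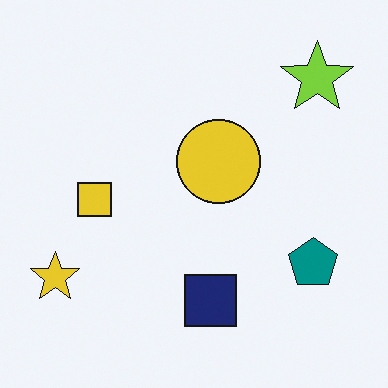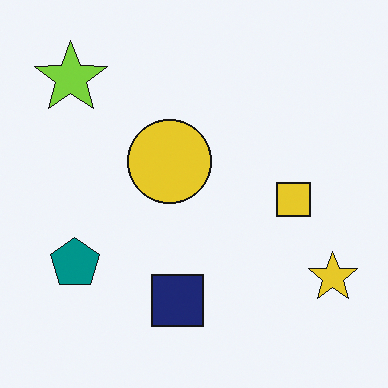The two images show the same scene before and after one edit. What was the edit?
The second image is the first flipped horizontally (left ↔ right).

The yellow star is in the bottom-left of the first image and the bottom-right of the second — shapes on opposite sides of the vertical midline have swapped in a mirror flip.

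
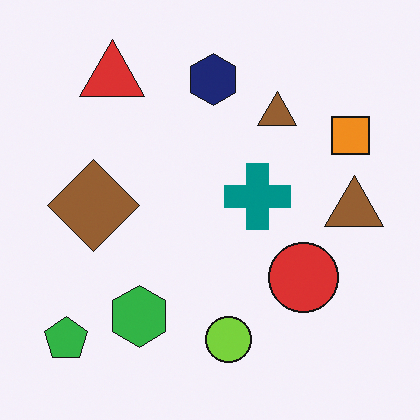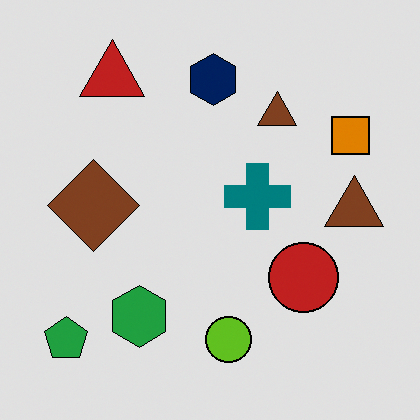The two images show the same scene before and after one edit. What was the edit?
Posterized to a reduced palette.

Each flat color has snapped to a coarser quantized level — most visibly, the near-white background has dropped to a flat grey.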